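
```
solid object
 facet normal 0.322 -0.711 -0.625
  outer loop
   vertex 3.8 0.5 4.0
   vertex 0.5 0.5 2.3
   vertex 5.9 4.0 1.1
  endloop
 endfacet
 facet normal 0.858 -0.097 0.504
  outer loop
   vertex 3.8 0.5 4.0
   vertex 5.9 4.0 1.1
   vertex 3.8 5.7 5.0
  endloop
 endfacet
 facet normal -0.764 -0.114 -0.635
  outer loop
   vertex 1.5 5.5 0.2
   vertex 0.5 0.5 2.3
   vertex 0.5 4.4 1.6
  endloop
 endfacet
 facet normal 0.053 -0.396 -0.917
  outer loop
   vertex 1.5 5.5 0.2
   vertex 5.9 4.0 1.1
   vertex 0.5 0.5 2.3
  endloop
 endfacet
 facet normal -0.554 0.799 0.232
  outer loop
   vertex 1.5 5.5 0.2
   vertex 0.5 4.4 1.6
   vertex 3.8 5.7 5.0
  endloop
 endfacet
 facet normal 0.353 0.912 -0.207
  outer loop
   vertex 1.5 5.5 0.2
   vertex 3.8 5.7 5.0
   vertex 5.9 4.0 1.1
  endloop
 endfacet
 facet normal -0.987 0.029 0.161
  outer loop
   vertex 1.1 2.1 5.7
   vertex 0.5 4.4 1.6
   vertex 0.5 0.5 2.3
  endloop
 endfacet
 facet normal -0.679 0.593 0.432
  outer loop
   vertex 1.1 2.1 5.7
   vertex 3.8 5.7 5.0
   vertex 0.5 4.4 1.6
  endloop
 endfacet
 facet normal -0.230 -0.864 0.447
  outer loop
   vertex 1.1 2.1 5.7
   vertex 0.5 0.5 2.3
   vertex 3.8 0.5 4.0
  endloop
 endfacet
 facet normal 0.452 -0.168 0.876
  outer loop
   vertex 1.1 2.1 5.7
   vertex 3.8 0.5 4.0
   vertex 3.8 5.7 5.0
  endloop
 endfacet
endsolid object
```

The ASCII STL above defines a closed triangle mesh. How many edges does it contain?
15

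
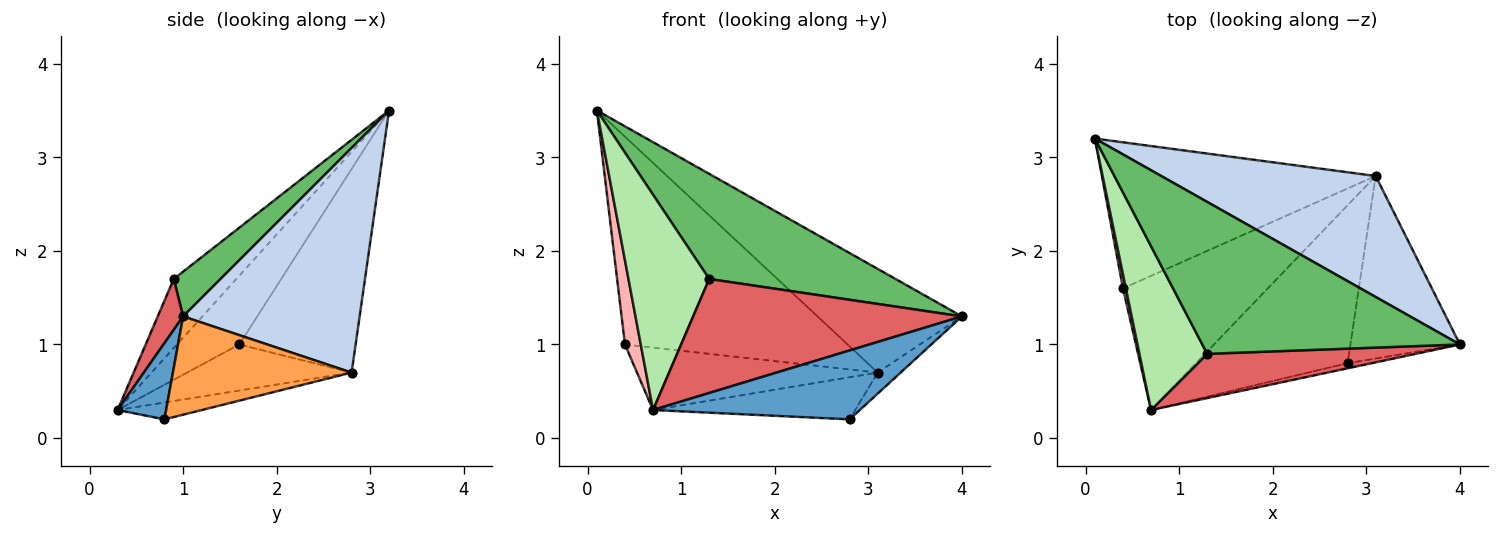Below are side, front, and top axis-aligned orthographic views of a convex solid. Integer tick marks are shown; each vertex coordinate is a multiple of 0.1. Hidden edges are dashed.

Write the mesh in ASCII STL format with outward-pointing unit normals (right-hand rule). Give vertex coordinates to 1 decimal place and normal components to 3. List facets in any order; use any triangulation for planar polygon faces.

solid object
 facet normal 0.228 -0.971 -0.072
  outer loop
   vertex 2.8 0.8 0.2
   vertex 4.0 1.0 1.3
   vertex 0.7 0.3 0.3
  endloop
 endfacet
 facet normal 0.623 0.509 0.594
  outer loop
   vertex 3.1 2.8 0.7
   vertex 0.1 3.2 3.5
   vertex 4.0 1.0 1.3
  endloop
 endfacet
 facet normal 0.665 0.086 -0.742
  outer loop
   vertex 3.1 2.8 0.7
   vertex 4.0 1.0 1.3
   vertex 2.8 0.8 0.2
  endloop
 endfacet
 facet normal -0.107 0.256 -0.961
  outer loop
   vertex 3.1 2.8 0.7
   vertex 2.8 0.8 0.2
   vertex 0.7 0.3 0.3
  endloop
 endfacet
 facet normal 0.141 -0.563 0.814
  outer loop
   vertex 1.3 0.9 1.7
   vertex 4.0 1.0 1.3
   vertex 0.1 3.2 3.5
  endloop
 endfacet
 facet normal -0.525 -0.677 0.515
  outer loop
   vertex 1.3 0.9 1.7
   vertex 0.1 3.2 3.5
   vertex 0.7 0.3 0.3
  endloop
 endfacet
 facet normal 0.088 -0.929 0.360
  outer loop
   vertex 1.3 0.9 1.7
   vertex 0.7 0.3 0.3
   vertex 4.0 1.0 1.3
  endloop
 endfacet
 facet normal -0.969 -0.246 0.041
  outer loop
   vertex 0.4 1.6 1.0
   vertex 0.7 0.3 0.3
   vertex 0.1 3.2 3.5
  endloop
 endfacet
 facet normal -0.393 0.752 -0.529
  outer loop
   vertex 0.4 1.6 1.0
   vertex 0.1 3.2 3.5
   vertex 3.1 2.8 0.7
  endloop
 endfacet
 facet normal -0.277 0.405 -0.871
  outer loop
   vertex 0.4 1.6 1.0
   vertex 3.1 2.8 0.7
   vertex 0.7 0.3 0.3
  endloop
 endfacet
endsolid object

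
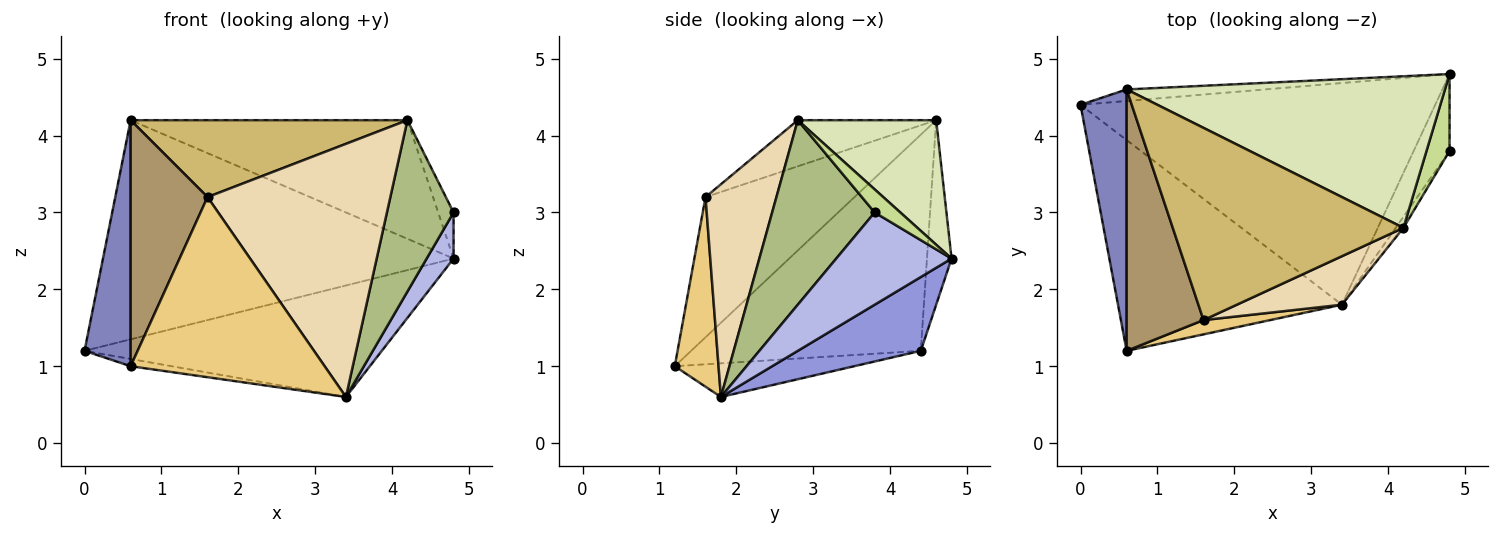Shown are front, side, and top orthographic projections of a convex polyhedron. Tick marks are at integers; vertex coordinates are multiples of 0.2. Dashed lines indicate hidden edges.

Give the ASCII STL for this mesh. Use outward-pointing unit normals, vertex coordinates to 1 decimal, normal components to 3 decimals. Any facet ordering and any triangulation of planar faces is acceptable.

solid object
 facet normal -0.148 0.034 -0.988
  outer loop
   vertex 3.4 1.8 0.6
   vertex 0.6 1.2 1.0
   vertex 0.0 4.4 1.2
  endloop
 endfacet
 facet normal -0.960 -0.193 0.205
  outer loop
   vertex 0.6 4.6 4.2
   vertex 0.0 4.4 1.2
   vertex 0.6 1.2 1.0
  endloop
 endfacet
 facet normal 0.183 0.442 -0.878
  outer loop
   vertex 4.8 4.8 2.4
   vertex 3.4 1.8 0.6
   vertex 0.0 4.4 1.2
  endloop
 endfacet
 facet normal 0.911 -0.213 -0.354
  outer loop
   vertex 4.8 4.8 2.4
   vertex 4.8 3.8 3.0
   vertex 3.4 1.8 0.6
  endloop
 endfacet
 facet normal -0.070 0.996 -0.052
  outer loop
   vertex 4.8 4.8 2.4
   vertex 0.0 4.4 1.2
   vertex 0.6 4.6 4.2
  endloop
 endfacet
 facet normal 0.838 -0.545 -0.035
  outer loop
   vertex 4.2 2.8 4.2
   vertex 3.4 1.8 0.6
   vertex 4.8 3.8 3.0
  endloop
 endfacet
 facet normal 0.651 0.391 0.651
  outer loop
   vertex 4.2 2.8 4.2
   vertex 4.8 3.8 3.0
   vertex 4.8 4.8 2.4
  endloop
 endfacet
 facet normal 0.294 0.589 0.753
  outer loop
   vertex 4.2 2.8 4.2
   vertex 4.8 4.8 2.4
   vertex 0.6 4.6 4.2
  endloop
 endfacet
 facet normal -0.799 -0.412 0.438
  outer loop
   vertex 1.6 1.6 3.2
   vertex 0.6 4.6 4.2
   vertex 0.6 1.2 1.0
  endloop
 endfacet
 facet normal -0.183 -0.365 0.913
  outer loop
   vertex 1.6 1.6 3.2
   vertex 4.2 2.8 4.2
   vertex 0.6 4.6 4.2
  endloop
 endfacet
 facet normal 0.219 -0.973 0.077
  outer loop
   vertex 1.6 1.6 3.2
   vertex 0.6 1.2 1.0
   vertex 3.4 1.8 0.6
  endloop
 endfacet
 facet normal 0.356 -0.918 0.176
  outer loop
   vertex 1.6 1.6 3.2
   vertex 3.4 1.8 0.6
   vertex 4.2 2.8 4.2
  endloop
 endfacet
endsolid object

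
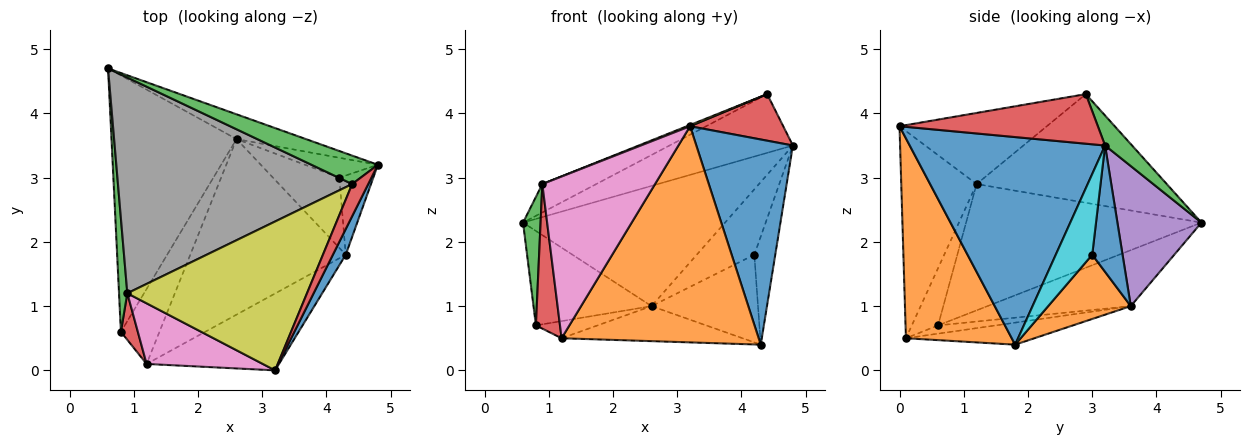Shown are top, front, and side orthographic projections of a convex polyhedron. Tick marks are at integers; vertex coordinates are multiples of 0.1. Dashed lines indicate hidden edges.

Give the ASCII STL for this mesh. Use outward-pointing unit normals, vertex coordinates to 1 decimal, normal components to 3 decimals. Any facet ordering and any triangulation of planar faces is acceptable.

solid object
 facet normal 0.895 -0.442 0.055
  outer loop
   vertex 4.3 1.8 0.4
   vertex 4.8 3.2 3.5
   vertex 3.2 0.0 3.8
  endloop
 endfacet
 facet normal 0.451 -0.841 -0.299
  outer loop
   vertex 1.2 0.1 0.5
   vertex 4.3 1.8 0.4
   vertex 3.2 0.0 3.8
  endloop
 endfacet
 facet normal 0.193 0.883 0.428
  outer loop
   vertex 4.4 2.9 4.3
   vertex 4.8 3.2 3.5
   vertex 0.6 4.7 2.3
  endloop
 endfacet
 facet normal 0.869 -0.408 0.281
  outer loop
   vertex 4.4 2.9 4.3
   vertex 3.2 0.0 3.8
   vertex 4.8 3.2 3.5
  endloop
 endfacet
 facet normal 0.377 0.907 -0.187
  outer loop
   vertex 2.6 3.6 1.0
   vertex 0.6 4.7 2.3
   vertex 4.8 3.2 3.5
  endloop
 endfacet
 facet normal -0.138 0.194 -0.971
  outer loop
   vertex 2.6 3.6 1.0
   vertex 4.3 1.8 0.4
   vertex 1.2 0.1 0.5
  endloop
 endfacet
 facet normal -0.531 -0.794 0.297
  outer loop
   vertex 0.9 1.2 2.9
   vertex 1.2 0.1 0.5
   vertex 3.2 0.0 3.8
  endloop
 endfacet
 facet normal -0.418 0.119 0.901
  outer loop
   vertex 0.9 1.2 2.9
   vertex 4.4 2.9 4.3
   vertex 0.6 4.7 2.3
  endloop
 endfacet
 facet normal -0.368 -0.008 0.930
  outer loop
   vertex 0.9 1.2 2.9
   vertex 3.2 0.0 3.8
   vertex 4.4 2.9 4.3
  endloop
 endfacet
 facet normal 0.815 0.468 -0.343
  outer loop
   vertex 4.2 3.0 1.8
   vertex 4.8 3.2 3.5
   vertex 4.3 1.8 0.4
  endloop
 endfacet
 facet normal 0.450 0.854 -0.259
  outer loop
   vertex 4.2 3.0 1.8
   vertex 2.6 3.6 1.0
   vertex 4.8 3.2 3.5
  endloop
 endfacet
 facet normal 0.518 0.667 -0.535
  outer loop
   vertex 4.2 3.0 1.8
   vertex 4.3 1.8 0.4
   vertex 2.6 3.6 1.0
  endloop
 endfacet
 facet normal -0.995 -0.074 0.065
  outer loop
   vertex 0.8 0.6 0.7
   vertex 0.9 1.2 2.9
   vertex 0.6 4.7 2.3
  endloop
 endfacet
 facet normal -0.720 -0.661 0.213
  outer loop
   vertex 0.8 0.6 0.7
   vertex 1.2 0.1 0.5
   vertex 0.9 1.2 2.9
  endloop
 endfacet
 facet normal -0.387 0.319 -0.865
  outer loop
   vertex 0.8 0.6 0.7
   vertex 0.6 4.7 2.3
   vertex 2.6 3.6 1.0
  endloop
 endfacet
 facet normal -0.204 0.218 -0.954
  outer loop
   vertex 0.8 0.6 0.7
   vertex 2.6 3.6 1.0
   vertex 1.2 0.1 0.5
  endloop
 endfacet
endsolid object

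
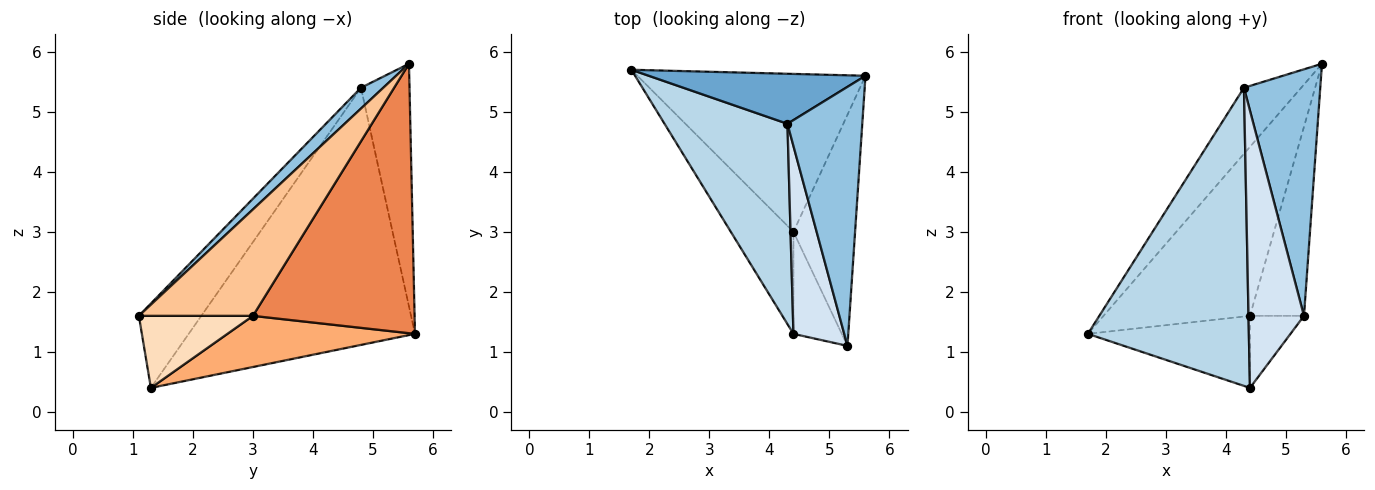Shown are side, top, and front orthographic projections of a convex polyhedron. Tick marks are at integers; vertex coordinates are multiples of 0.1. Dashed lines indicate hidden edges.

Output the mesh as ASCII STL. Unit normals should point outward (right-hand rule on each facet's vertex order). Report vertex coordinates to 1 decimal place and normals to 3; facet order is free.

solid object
 facet normal -0.560 0.660 0.500
  outer loop
   vertex 4.3 4.8 5.4
   vertex 5.6 5.6 5.8
   vertex 1.7 5.7 1.3
  endloop
 endfacet
 facet normal 0.197 -0.676 0.710
  outer loop
   vertex 4.3 4.8 5.4
   vertex 5.3 1.1 1.6
   vertex 5.6 5.6 5.8
  endloop
 endfacet
 facet normal -0.759 -0.540 0.363
  outer loop
   vertex 4.3 4.8 5.4
   vertex 1.7 5.7 1.3
   vertex 4.4 1.3 0.4
  endloop
 endfacet
 facet normal -0.682 -0.606 0.410
  outer loop
   vertex 4.3 4.8 5.4
   vertex 4.4 1.3 0.4
   vertex 5.3 1.1 1.6
  endloop
 endfacet
 facet normal 0.628 0.569 -0.531
  outer loop
   vertex 4.4 3.0 1.6
   vertex 1.7 5.7 1.3
   vertex 5.6 5.6 5.8
  endloop
 endfacet
 facet normal 0.555 0.480 -0.680
  outer loop
   vertex 4.4 3.0 1.6
   vertex 4.4 1.3 0.4
   vertex 1.7 5.7 1.3
  endloop
 endfacet
 facet normal 0.801 0.379 -0.464
  outer loop
   vertex 4.4 3.0 1.6
   vertex 5.6 5.6 5.8
   vertex 5.3 1.1 1.6
  endloop
 endfacet
 facet normal 0.773 0.366 -0.519
  outer loop
   vertex 4.4 3.0 1.6
   vertex 5.3 1.1 1.6
   vertex 4.4 1.3 0.4
  endloop
 endfacet
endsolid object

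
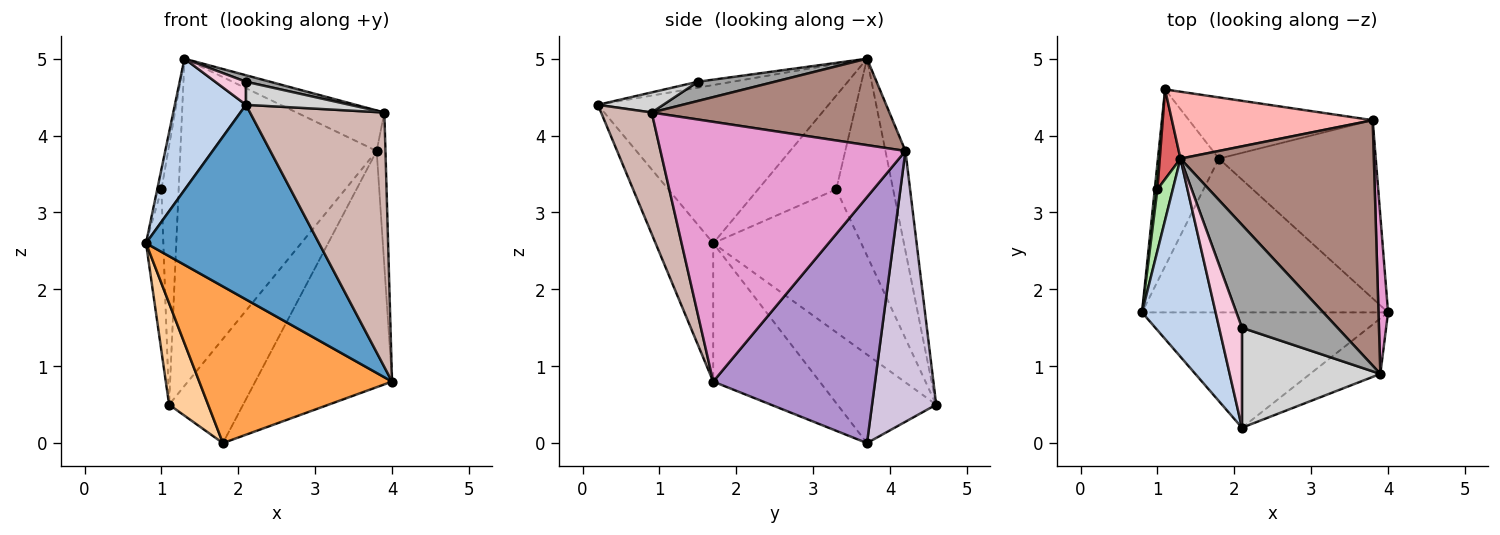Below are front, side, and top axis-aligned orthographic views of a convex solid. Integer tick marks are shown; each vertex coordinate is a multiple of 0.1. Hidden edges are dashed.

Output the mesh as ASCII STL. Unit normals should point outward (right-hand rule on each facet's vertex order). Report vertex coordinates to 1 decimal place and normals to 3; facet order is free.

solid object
 facet normal -0.276 -0.827 -0.490
  outer loop
   vertex 2.1 0.2 4.4
   vertex 0.8 1.7 2.6
   vertex 4.0 1.7 0.8
  endloop
 endfacet
 facet normal -0.873 -0.269 0.406
  outer loop
   vertex 2.1 0.2 4.4
   vertex 1.3 3.7 5.0
   vertex 0.8 1.7 2.6
  endloop
 endfacet
 facet normal -0.367 -0.664 -0.652
  outer loop
   vertex 1.8 3.7 0.0
   vertex 4.0 1.7 0.8
   vertex 0.8 1.7 2.6
  endloop
 endfacet
 facet normal -0.783 -0.310 -0.539
  outer loop
   vertex 1.8 3.7 0.0
   vertex 0.8 1.7 2.6
   vertex 1.1 4.6 0.5
  endloop
 endfacet
 facet normal -0.993 0.116 0.018
  outer loop
   vertex 1.0 3.3 3.3
   vertex 1.1 4.6 0.5
   vertex 0.8 1.7 2.6
  endloop
 endfacet
 facet normal -0.985 0.053 0.162
  outer loop
   vertex 1.0 3.3 3.3
   vertex 0.8 1.7 2.6
   vertex 1.3 3.7 5.0
  endloop
 endfacet
 facet normal -0.952 0.289 0.100
  outer loop
   vertex 1.0 3.3 3.3
   vertex 1.3 3.7 5.0
   vertex 1.1 4.6 0.5
  endloop
 endfacet
 facet normal -0.099 0.975 0.199
  outer loop
   vertex 3.8 4.2 3.8
   vertex 1.1 4.6 0.5
   vertex 1.3 3.7 5.0
  endloop
 endfacet
 facet normal 0.687 0.580 -0.438
  outer loop
   vertex 3.8 4.2 3.8
   vertex 4.0 1.7 0.8
   vertex 1.8 3.7 0.0
  endloop
 endfacet
 facet normal 0.598 0.691 -0.406
  outer loop
   vertex 3.8 4.2 3.8
   vertex 1.8 3.7 0.0
   vertex 1.1 4.6 0.5
  endloop
 endfacet
 facet normal 0.404 0.149 0.903
  outer loop
   vertex 3.9 0.9 4.3
   vertex 3.8 4.2 3.8
   vertex 1.3 3.7 5.0
  endloop
 endfacet
 facet normal 0.345 -0.917 -0.200
  outer loop
   vertex 3.9 0.9 4.3
   vertex 2.1 0.2 4.4
   vertex 4.0 1.7 0.8
  endloop
 endfacet
 facet normal 0.999 0.036 0.037
  outer loop
   vertex 3.9 0.9 4.3
   vertex 4.0 1.7 0.8
   vertex 3.8 4.2 3.8
  endloop
 endfacet
 facet normal -0.245 -0.218 0.945
  outer loop
   vertex 2.1 1.5 4.7
   vertex 1.3 3.7 5.0
   vertex 2.1 0.2 4.4
  endloop
 endfacet
 facet normal 0.197 -0.062 0.978
  outer loop
   vertex 2.1 1.5 4.7
   vertex 3.9 0.9 4.3
   vertex 1.3 3.7 5.0
  endloop
 endfacet
 facet normal 0.140 -0.223 0.965
  outer loop
   vertex 2.1 1.5 4.7
   vertex 2.1 0.2 4.4
   vertex 3.9 0.9 4.3
  endloop
 endfacet
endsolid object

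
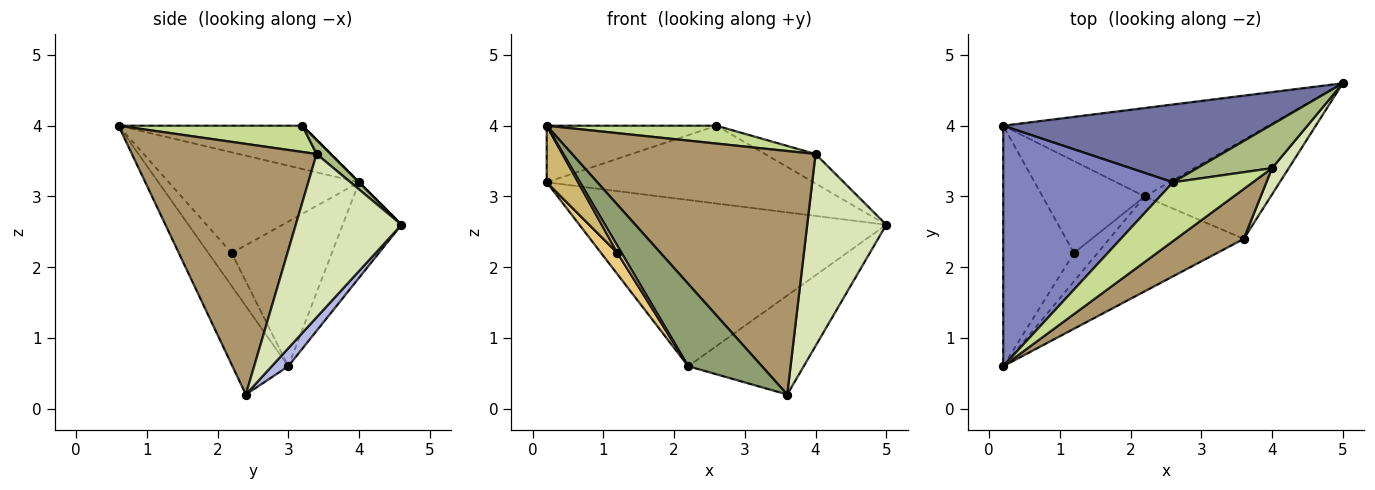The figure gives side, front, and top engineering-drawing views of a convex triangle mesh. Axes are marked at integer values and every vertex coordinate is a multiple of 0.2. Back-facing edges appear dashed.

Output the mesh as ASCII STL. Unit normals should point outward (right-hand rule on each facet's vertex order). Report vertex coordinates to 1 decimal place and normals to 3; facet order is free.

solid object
 facet normal 0.000 0.707 0.707
  outer loop
   vertex 2.6 3.2 4.0
   vertex 5.0 4.6 2.6
   vertex 0.2 4.0 3.2
  endloop
 endfacet
 facet normal -0.241 0.222 0.945
  outer loop
   vertex 2.6 3.2 4.0
   vertex 0.2 4.0 3.2
   vertex 0.2 0.6 4.0
  endloop
 endfacet
 facet normal -0.167 0.871 -0.463
  outer loop
   vertex 2.2 3.0 0.6
   vertex 0.2 4.0 3.2
   vertex 5.0 4.6 2.6
  endloop
 endfacet
 facet normal 0.101 0.704 -0.704
  outer loop
   vertex 2.2 3.0 0.6
   vertex 5.0 4.6 2.6
   vertex 3.6 2.4 0.2
  endloop
 endfacet
 facet normal -0.445 -0.587 -0.676
  outer loop
   vertex 2.2 3.0 0.6
   vertex 3.6 2.4 0.2
   vertex 0.2 0.6 4.0
  endloop
 endfacet
 facet normal 0.155 0.553 0.819
  outer loop
   vertex 4.0 3.4 3.6
   vertex 5.0 4.6 2.6
   vertex 2.6 3.2 4.0
  endloop
 endfacet
 facet normal 0.300 -0.277 0.913
  outer loop
   vertex 4.0 3.4 3.6
   vertex 2.6 3.2 4.0
   vertex 0.2 0.6 4.0
  endloop
 endfacet
 facet normal 0.798 -0.597 0.082
  outer loop
   vertex 4.0 3.4 3.6
   vertex 3.6 2.4 0.2
   vertex 5.0 4.6 2.6
  endloop
 endfacet
 facet normal 0.596 -0.786 0.161
  outer loop
   vertex 4.0 3.4 3.6
   vertex 0.2 0.6 4.0
   vertex 3.6 2.4 0.2
  endloop
 endfacet
 facet normal -0.811 -0.134 -0.570
  outer loop
   vertex 1.2 2.2 2.2
   vertex 0.2 0.6 4.0
   vertex 0.2 4.0 3.2
  endloop
 endfacet
 facet normal -0.810 -0.132 -0.572
  outer loop
   vertex 1.2 2.2 2.2
   vertex 0.2 4.0 3.2
   vertex 2.2 3.0 0.6
  endloop
 endfacet
 facet normal -0.805 -0.144 -0.575
  outer loop
   vertex 1.2 2.2 2.2
   vertex 2.2 3.0 0.6
   vertex 0.2 0.6 4.0
  endloop
 endfacet
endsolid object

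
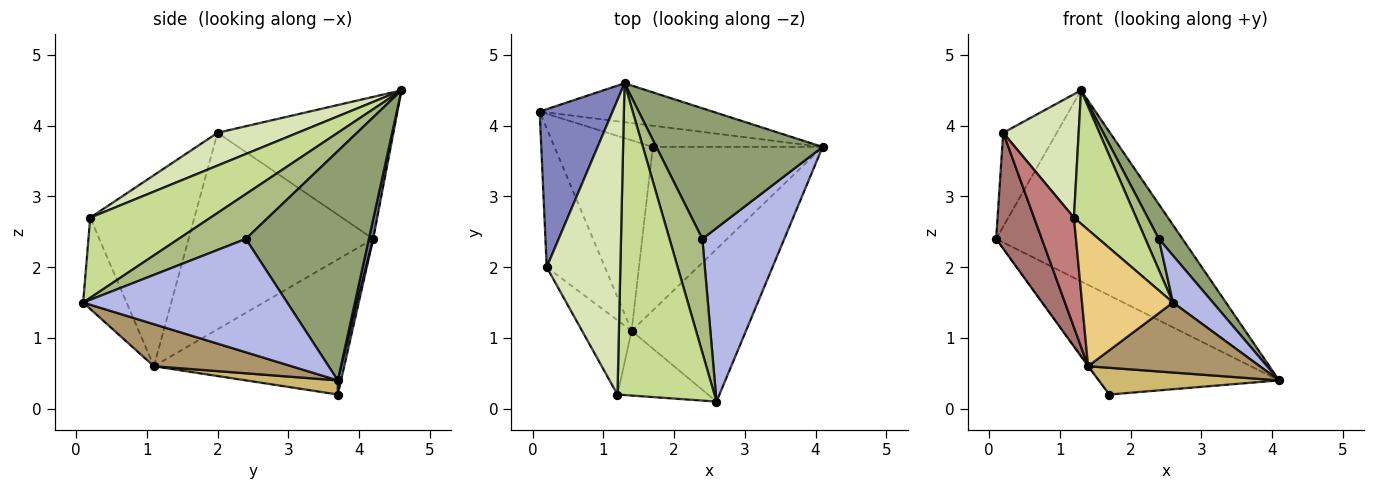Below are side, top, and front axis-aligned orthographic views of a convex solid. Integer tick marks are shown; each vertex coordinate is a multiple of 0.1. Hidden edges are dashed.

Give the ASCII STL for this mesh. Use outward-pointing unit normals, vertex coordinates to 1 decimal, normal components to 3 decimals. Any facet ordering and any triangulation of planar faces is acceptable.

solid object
 facet normal 0.023 0.980 -0.200
  outer loop
   vertex 1.3 4.6 4.5
   vertex 4.1 3.7 0.4
   vertex 0.1 4.2 2.4
  endloop
 endfacet
 facet normal -0.859 0.262 0.441
  outer loop
   vertex 0.2 2.0 3.9
   vertex 1.3 4.6 4.5
   vertex 0.1 4.2 2.4
  endloop
 endfacet
 facet normal 0.017 0.978 -0.209
  outer loop
   vertex 1.7 3.7 0.2
   vertex 0.1 4.2 2.4
   vertex 4.1 3.7 0.4
  endloop
 endfacet
 facet normal 0.800 -0.157 0.579
  outer loop
   vertex 2.4 2.4 2.4
   vertex 2.6 0.1 1.5
   vertex 4.1 3.7 0.4
  endloop
 endfacet
 facet normal 0.800 -0.154 0.580
  outer loop
   vertex 2.4 2.4 2.4
   vertex 4.1 3.7 0.4
   vertex 1.3 4.6 4.5
  endloop
 endfacet
 facet normal 0.796 -0.159 0.584
  outer loop
   vertex 2.4 2.4 2.4
   vertex 1.3 4.6 4.5
   vertex 2.6 0.1 1.5
  endloop
 endfacet
 facet normal 0.605 -0.313 0.732
  outer loop
   vertex 1.2 0.2 2.7
   vertex 2.6 0.1 1.5
   vertex 1.3 4.6 4.5
  endloop
 endfacet
 facet normal 0.380 -0.358 0.853
  outer loop
   vertex 1.2 0.2 2.7
   vertex 1.3 4.6 4.5
   vertex 0.2 2.0 3.9
  endloop
 endfacet
 facet normal 0.317 -0.395 -0.862
  outer loop
   vertex 1.4 1.1 0.6
   vertex 4.1 3.7 0.4
   vertex 2.6 0.1 1.5
  endloop
 endfacet
 facet normal 0.082 -0.161 -0.984
  outer loop
   vertex 1.4 1.1 0.6
   vertex 1.7 3.7 0.2
   vertex 4.1 3.7 0.4
  endloop
 endfacet
 facet normal -0.396 -0.830 -0.393
  outer loop
   vertex 1.4 1.1 0.6
   vertex 2.6 0.1 1.5
   vertex 1.2 0.2 2.7
  endloop
 endfacet
 facet normal -0.808 0.003 -0.589
  outer loop
   vertex 1.4 1.1 0.6
   vertex 0.1 4.2 2.4
   vertex 1.7 3.7 0.2
  endloop
 endfacet
 facet normal -0.933 -0.231 -0.276
  outer loop
   vertex 1.4 1.1 0.6
   vertex 0.2 2.0 3.9
   vertex 0.1 4.2 2.4
  endloop
 endfacet
 facet normal -0.908 -0.347 -0.235
  outer loop
   vertex 1.4 1.1 0.6
   vertex 1.2 0.2 2.7
   vertex 0.2 2.0 3.9
  endloop
 endfacet
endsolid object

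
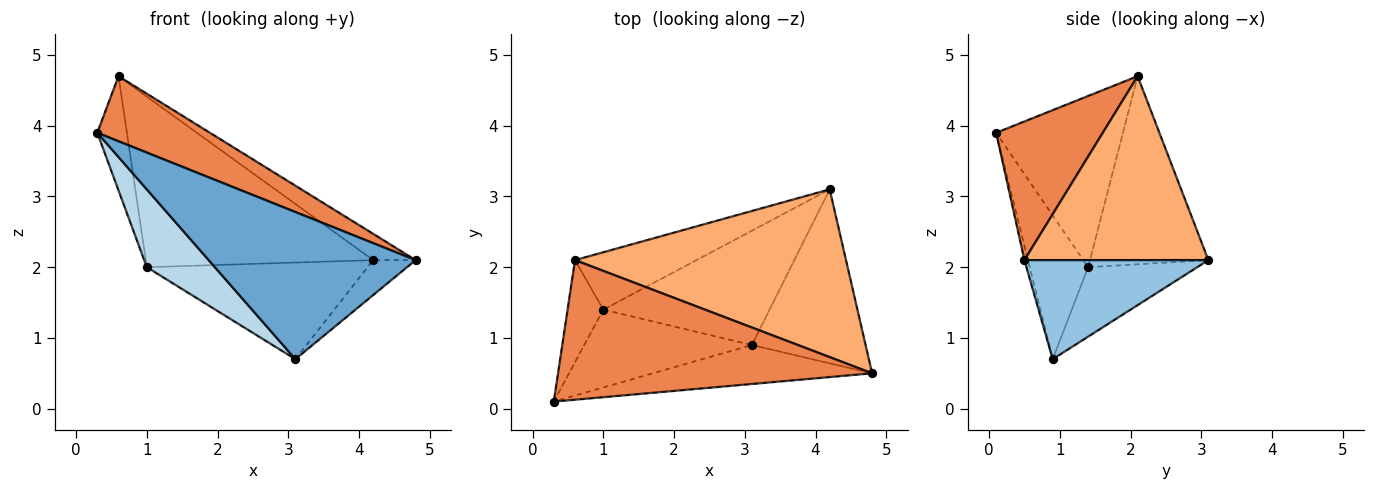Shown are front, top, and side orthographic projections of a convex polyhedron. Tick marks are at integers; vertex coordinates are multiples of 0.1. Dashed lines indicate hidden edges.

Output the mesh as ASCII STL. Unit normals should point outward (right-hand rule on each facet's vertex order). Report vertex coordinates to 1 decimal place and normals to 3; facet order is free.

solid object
 facet normal -0.017 -0.967 -0.256
  outer loop
   vertex 3.1 0.9 0.7
   vertex 4.8 0.5 2.1
   vertex 0.3 0.1 3.9
  endloop
 endfacet
 facet normal 0.649 0.150 -0.746
  outer loop
   vertex 3.1 0.9 0.7
   vertex 4.2 3.1 2.1
   vertex 4.8 0.5 2.1
  endloop
 endfacet
 facet normal -0.518 -0.605 -0.605
  outer loop
   vertex 1.0 1.4 2.0
   vertex 3.1 0.9 0.7
   vertex 0.3 0.1 3.9
  endloop
 endfacet
 facet normal -0.304 0.615 -0.728
  outer loop
   vertex 1.0 1.4 2.0
   vertex 4.2 3.1 2.1
   vertex 3.1 0.9 0.7
  endloop
 endfacet
 facet normal 0.371 -0.392 0.841
  outer loop
   vertex 0.6 2.1 4.7
   vertex 0.3 0.1 3.9
   vertex 4.8 0.5 2.1
  endloop
 endfacet
 facet normal 0.557 0.129 0.821
  outer loop
   vertex 0.6 2.1 4.7
   vertex 4.8 0.5 2.1
   vertex 4.2 3.1 2.1
  endloop
 endfacet
 facet normal -0.954 0.223 -0.199
  outer loop
   vertex 0.6 2.1 4.7
   vertex 1.0 1.4 2.0
   vertex 0.3 0.1 3.9
  endloop
 endfacet
 facet normal -0.443 0.850 -0.286
  outer loop
   vertex 0.6 2.1 4.7
   vertex 4.2 3.1 2.1
   vertex 1.0 1.4 2.0
  endloop
 endfacet
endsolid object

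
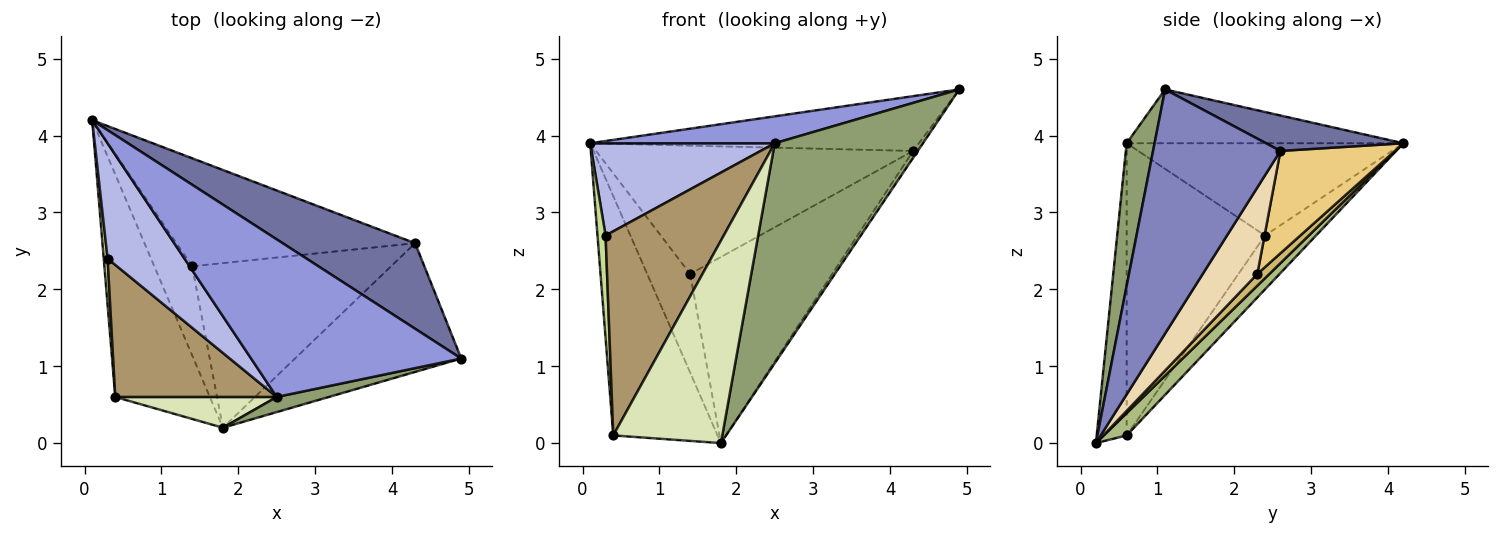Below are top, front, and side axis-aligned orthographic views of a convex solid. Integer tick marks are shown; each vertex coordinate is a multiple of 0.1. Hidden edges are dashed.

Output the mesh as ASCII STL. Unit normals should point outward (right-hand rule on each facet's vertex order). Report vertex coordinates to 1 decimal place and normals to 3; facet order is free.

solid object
 facet normal 0.220 0.526 0.821
  outer loop
   vertex 4.3 2.6 3.8
   vertex 0.1 4.2 3.9
   vertex 4.9 1.1 4.6
  endloop
 endfacet
 facet normal 0.826 0.030 -0.563
  outer loop
   vertex 4.3 2.6 3.8
   vertex 4.9 1.1 4.6
   vertex 1.8 0.2 0.0
  endloop
 endfacet
 facet normal -0.245 -0.163 0.956
  outer loop
   vertex 2.5 0.6 3.9
   vertex 4.9 1.1 4.6
   vertex 0.1 4.2 3.9
  endloop
 endfacet
 facet normal -0.684 -0.456 0.570
  outer loop
   vertex 2.5 0.6 3.9
   vertex 0.1 4.2 3.9
   vertex 0.3 2.4 2.7
  endloop
 endfacet
 facet normal 0.185 -0.980 0.067
  outer loop
   vertex 2.5 0.6 3.9
   vertex 1.8 0.2 0.0
   vertex 4.9 1.1 4.6
  endloop
 endfacet
 facet normal 0.159 0.723 -0.672
  outer loop
   vertex 0.4 0.6 0.1
   vertex 0.1 4.2 3.9
   vertex 1.8 0.2 0.0
  endloop
 endfacet
 facet normal -0.985 -0.156 0.070
  outer loop
   vertex 0.4 0.6 0.1
   vertex 0.3 2.4 2.7
   vertex 0.1 4.2 3.9
  endloop
 endfacet
 facet normal -0.262 -0.954 0.145
  outer loop
   vertex 0.4 0.6 0.1
   vertex 1.8 0.2 0.0
   vertex 2.5 0.6 3.9
  endloop
 endfacet
 facet normal -0.701 -0.599 0.387
  outer loop
   vertex 0.4 0.6 0.1
   vertex 2.5 0.6 3.9
   vertex 0.3 2.4 2.7
  endloop
 endfacet
 facet normal 0.203 0.726 -0.656
  outer loop
   vertex 1.4 2.3 2.2
   vertex 1.8 0.2 0.0
   vertex 0.1 4.2 3.9
  endloop
 endfacet
 facet normal 0.266 0.737 -0.621
  outer loop
   vertex 1.4 2.3 2.2
   vertex 0.1 4.2 3.9
   vertex 4.3 2.6 3.8
  endloop
 endfacet
 facet normal 0.277 0.720 -0.637
  outer loop
   vertex 1.4 2.3 2.2
   vertex 4.3 2.6 3.8
   vertex 1.8 0.2 0.0
  endloop
 endfacet
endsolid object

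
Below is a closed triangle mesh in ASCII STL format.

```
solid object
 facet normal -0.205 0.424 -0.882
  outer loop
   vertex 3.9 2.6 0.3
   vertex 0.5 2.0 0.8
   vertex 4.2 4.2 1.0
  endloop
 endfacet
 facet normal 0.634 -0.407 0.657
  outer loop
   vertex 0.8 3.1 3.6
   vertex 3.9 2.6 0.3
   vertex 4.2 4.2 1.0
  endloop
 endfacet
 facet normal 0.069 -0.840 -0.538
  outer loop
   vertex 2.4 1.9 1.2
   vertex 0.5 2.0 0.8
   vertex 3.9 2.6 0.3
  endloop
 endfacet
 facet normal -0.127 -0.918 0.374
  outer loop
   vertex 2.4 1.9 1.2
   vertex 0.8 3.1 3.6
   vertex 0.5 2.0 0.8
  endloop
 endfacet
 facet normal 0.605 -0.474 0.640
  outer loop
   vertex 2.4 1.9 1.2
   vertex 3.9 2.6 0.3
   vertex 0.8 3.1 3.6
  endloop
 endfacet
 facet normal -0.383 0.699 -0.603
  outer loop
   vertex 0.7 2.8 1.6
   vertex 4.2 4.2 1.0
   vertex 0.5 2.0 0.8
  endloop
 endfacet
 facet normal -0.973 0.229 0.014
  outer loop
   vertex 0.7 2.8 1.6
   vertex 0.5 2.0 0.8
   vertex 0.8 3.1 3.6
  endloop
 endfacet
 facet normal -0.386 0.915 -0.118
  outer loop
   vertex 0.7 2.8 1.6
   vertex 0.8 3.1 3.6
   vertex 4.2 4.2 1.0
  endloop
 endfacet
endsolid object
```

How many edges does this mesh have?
12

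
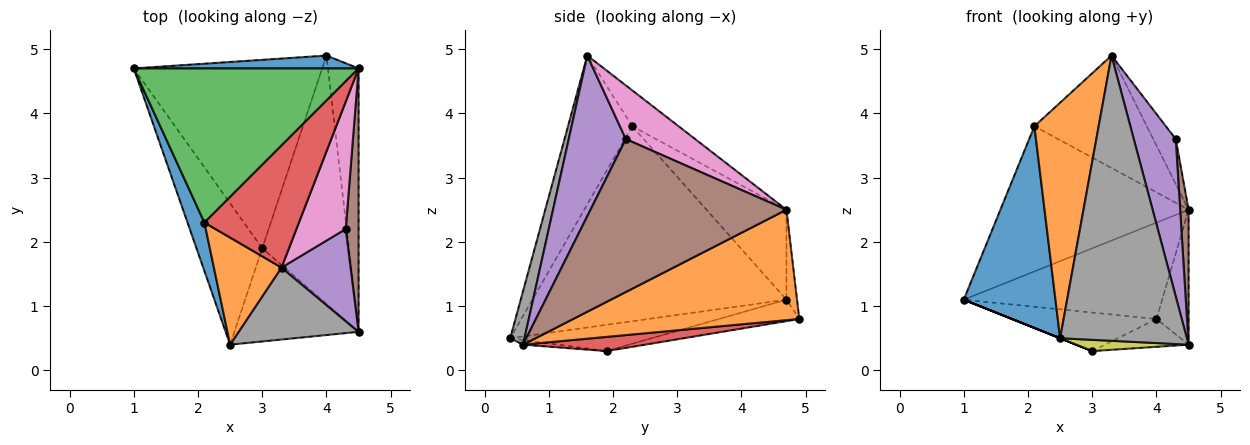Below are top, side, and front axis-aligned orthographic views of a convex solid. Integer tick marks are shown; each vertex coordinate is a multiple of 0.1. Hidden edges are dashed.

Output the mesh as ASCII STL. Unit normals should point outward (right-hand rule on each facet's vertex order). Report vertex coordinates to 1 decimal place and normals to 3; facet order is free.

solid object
 facet normal -0.053 0.990 0.132
  outer loop
   vertex 4.5 4.7 2.5
   vertex 4.0 4.9 0.8
   vertex 1.0 4.7 1.1
  endloop
 endfacet
 facet normal 0.955 0.136 -0.265
  outer loop
   vertex 4.5 4.7 2.5
   vertex 4.5 0.6 0.4
   vertex 4.0 4.9 0.8
  endloop
 endfacet
 facet normal -0.111 0.199 -0.974
  outer loop
   vertex 3.0 1.9 0.3
   vertex 1.0 4.7 1.1
   vertex 4.0 4.9 0.8
  endloop
 endfacet
 facet normal 0.161 0.110 -0.981
  outer loop
   vertex 3.0 1.9 0.3
   vertex 4.0 4.9 0.8
   vertex 4.5 0.6 0.4
  endloop
 endfacet
 facet normal 0.761 -0.560 0.327
  outer loop
   vertex 4.3 2.2 3.6
   vertex 3.3 1.6 4.9
   vertex 4.5 0.6 0.4
  endloop
 endfacet
 facet normal 0.996 -0.043 0.084
  outer loop
   vertex 4.3 2.2 3.6
   vertex 4.5 0.6 0.4
   vertex 4.5 4.7 2.5
  endloop
 endfacet
 facet normal 0.716 0.232 0.658
  outer loop
   vertex 4.3 2.2 3.6
   vertex 4.5 4.7 2.5
   vertex 3.3 1.6 4.9
  endloop
 endfacet
 facet normal 0.109 -0.964 0.243
  outer loop
   vertex 2.5 0.4 0.5
   vertex 4.5 0.6 0.4
   vertex 3.3 1.6 4.9
  endloop
 endfacet
 facet normal -0.038 -0.120 -0.992
  outer loop
   vertex 2.5 0.4 0.5
   vertex 3.0 1.9 0.3
   vertex 4.5 0.6 0.4
  endloop
 endfacet
 facet normal -0.371 0.000 -0.928
  outer loop
   vertex 2.5 0.4 0.5
   vertex 1.0 4.7 1.1
   vertex 3.0 1.9 0.3
  endloop
 endfacet
 facet normal -0.938 -0.338 0.081
  outer loop
   vertex 2.1 2.3 3.8
   vertex 1.0 4.7 1.1
   vertex 2.5 0.4 0.5
  endloop
 endfacet
 facet normal -0.673 -0.673 0.306
  outer loop
   vertex 2.1 2.3 3.8
   vertex 2.5 0.4 0.5
   vertex 3.3 1.6 4.9
  endloop
 endfacet
 facet normal -0.280 0.658 0.699
  outer loop
   vertex 2.1 2.3 3.8
   vertex 4.5 4.7 2.5
   vertex 1.0 4.7 1.1
  endloop
 endfacet
 facet normal -0.269 0.653 0.708
  outer loop
   vertex 2.1 2.3 3.8
   vertex 3.3 1.6 4.9
   vertex 4.5 4.7 2.5
  endloop
 endfacet
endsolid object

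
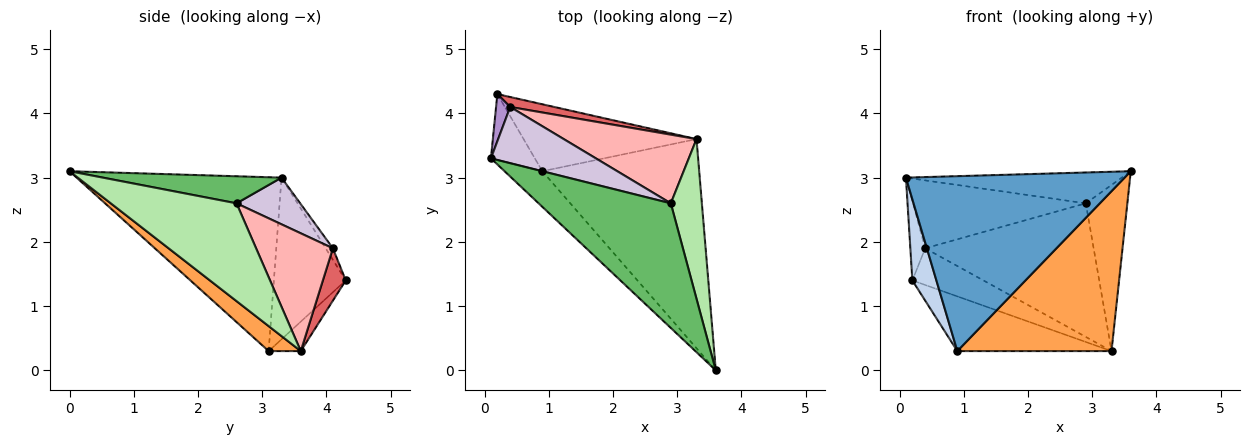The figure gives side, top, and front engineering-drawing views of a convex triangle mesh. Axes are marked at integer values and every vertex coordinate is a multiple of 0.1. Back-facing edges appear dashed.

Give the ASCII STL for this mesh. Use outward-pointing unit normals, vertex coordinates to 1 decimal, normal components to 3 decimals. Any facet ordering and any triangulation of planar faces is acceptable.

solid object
 facet normal -0.676 -0.722 -0.147
  outer loop
   vertex 0.9 3.1 0.3
   vertex 3.6 0.0 3.1
   vertex 0.1 3.3 3.0
  endloop
 endfacet
 facet normal -0.918 -0.307 -0.249
  outer loop
   vertex 0.9 3.1 0.3
   vertex 0.1 3.3 3.0
   vertex 0.2 4.3 1.4
  endloop
 endfacet
 facet normal 0.126 -0.603 -0.788
  outer loop
   vertex 0.9 3.1 0.3
   vertex 3.3 3.6 0.3
   vertex 3.6 0.0 3.1
  endloop
 endfacet
 facet normal -0.131 0.627 -0.768
  outer loop
   vertex 0.9 3.1 0.3
   vertex 0.2 4.3 1.4
   vertex 3.3 3.6 0.3
  endloop
 endfacet
 facet normal 0.195 0.236 0.952
  outer loop
   vertex 2.9 2.6 2.6
   vertex 0.1 3.3 3.0
   vertex 3.6 0.0 3.1
  endloop
 endfacet
 facet normal 0.909 0.300 0.289
  outer loop
   vertex 2.9 2.6 2.6
   vertex 3.6 0.0 3.1
   vertex 3.3 3.6 0.3
  endloop
 endfacet
 facet normal 0.297 0.922 0.250
  outer loop
   vertex 0.4 4.1 1.9
   vertex 3.3 3.6 0.3
   vertex 0.2 4.3 1.4
  endloop
 endfacet
 facet normal 0.376 0.824 0.424
  outer loop
   vertex 0.4 4.1 1.9
   vertex 2.9 2.6 2.6
   vertex 3.3 3.6 0.3
  endloop
 endfacet
 facet normal -0.386 0.793 0.472
  outer loop
   vertex 0.4 4.1 1.9
   vertex 0.2 4.3 1.4
   vertex 0.1 3.3 3.0
  endloop
 endfacet
 facet normal 0.273 0.741 0.613
  outer loop
   vertex 0.4 4.1 1.9
   vertex 0.1 3.3 3.0
   vertex 2.9 2.6 2.6
  endloop
 endfacet
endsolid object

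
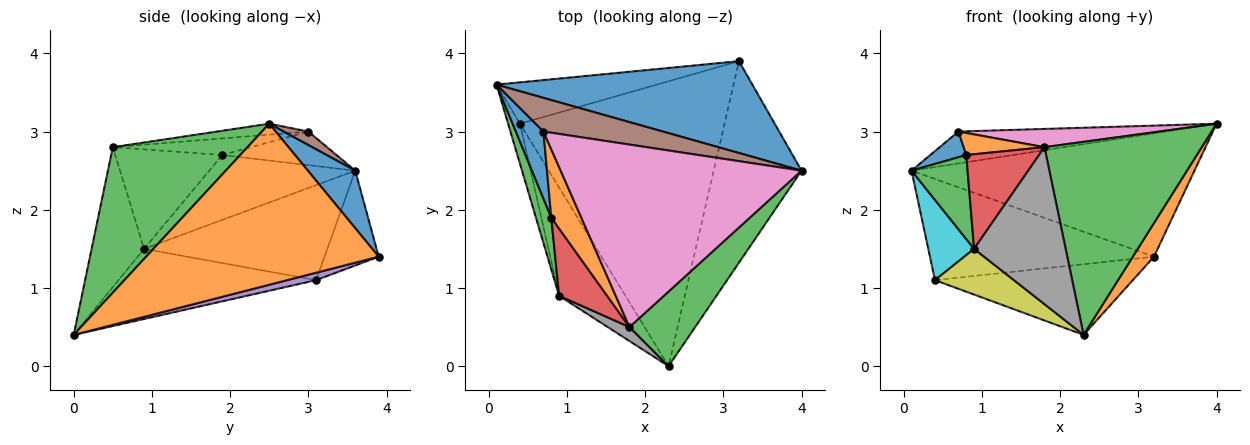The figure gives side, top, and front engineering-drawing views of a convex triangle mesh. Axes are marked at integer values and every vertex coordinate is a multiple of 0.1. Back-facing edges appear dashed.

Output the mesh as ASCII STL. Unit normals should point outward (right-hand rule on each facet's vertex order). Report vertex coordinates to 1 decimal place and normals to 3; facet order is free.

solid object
 facet normal 0.133 0.795 0.592
  outer loop
   vertex 3.2 3.9 1.4
   vertex 0.1 3.6 2.5
   vertex 4.0 2.5 3.1
  endloop
 endfacet
 facet normal 0.875 -0.080 -0.477
  outer loop
   vertex 3.2 3.9 1.4
   vertex 4.0 2.5 3.1
   vertex 2.3 0.0 0.4
  endloop
 endfacet
 facet normal 0.624 -0.729 0.282
  outer loop
   vertex 1.8 0.5 2.8
   vertex 2.3 0.0 0.4
   vertex 4.0 2.5 3.1
  endloop
 endfacet
 facet normal -0.218 0.903 -0.369
  outer loop
   vertex 0.4 3.1 1.1
   vertex 0.1 3.6 2.5
   vertex 3.2 3.9 1.4
  endloop
 endfacet
 facet normal 0.035 0.241 -0.970
  outer loop
   vertex 0.4 3.1 1.1
   vertex 3.2 3.9 1.4
   vertex 2.3 0.0 0.4
  endloop
 endfacet
 facet normal 0.082 0.685 0.724
  outer loop
   vertex 0.7 3.0 3.0
   vertex 4.0 2.5 3.1
   vertex 0.1 3.6 2.5
  endloop
 endfacet
 facet normal -0.045 -0.099 0.994
  outer loop
   vertex 0.7 3.0 3.0
   vertex 1.8 0.5 2.8
   vertex 4.0 2.5 3.1
  endloop
 endfacet
 facet normal -0.496 -0.865 0.077
  outer loop
   vertex 0.9 0.9 1.5
   vertex 2.3 0.0 0.4
   vertex 1.8 0.5 2.8
  endloop
 endfacet
 facet normal -0.698 -0.279 -0.660
  outer loop
   vertex 0.9 0.9 1.5
   vertex 0.4 3.1 1.1
   vertex 2.3 0.0 0.4
  endloop
 endfacet
 facet normal -0.963 -0.241 -0.120
  outer loop
   vertex 0.9 0.9 1.5
   vertex 0.1 3.6 2.5
   vertex 0.4 3.1 1.1
  endloop
 endfacet
 facet normal -0.751 -0.236 0.617
  outer loop
   vertex 0.8 1.9 2.7
   vertex 0.7 3.0 3.0
   vertex 0.1 3.6 2.5
  endloop
 endfacet
 facet normal -0.465 -0.272 0.842
  outer loop
   vertex 0.8 1.9 2.7
   vertex 1.8 0.5 2.8
   vertex 0.7 3.0 3.0
  endloop
 endfacet
 facet normal -0.912 -0.350 0.216
  outer loop
   vertex 0.8 1.9 2.7
   vertex 0.1 3.6 2.5
   vertex 0.9 0.9 1.5
  endloop
 endfacet
 facet normal -0.768 -0.522 0.371
  outer loop
   vertex 0.8 1.9 2.7
   vertex 0.9 0.9 1.5
   vertex 1.8 0.5 2.8
  endloop
 endfacet
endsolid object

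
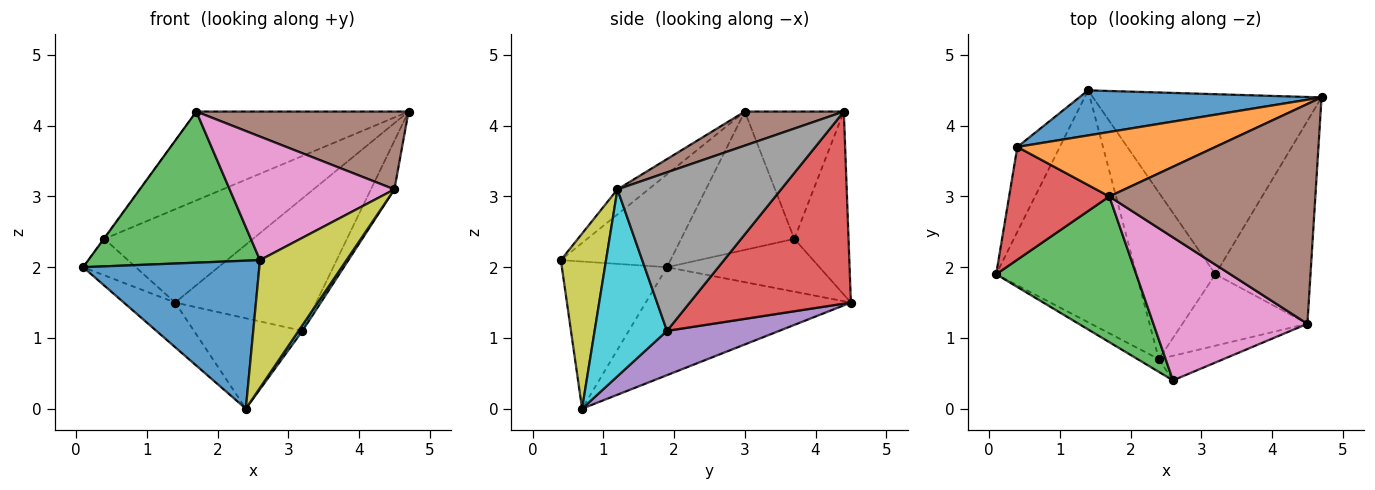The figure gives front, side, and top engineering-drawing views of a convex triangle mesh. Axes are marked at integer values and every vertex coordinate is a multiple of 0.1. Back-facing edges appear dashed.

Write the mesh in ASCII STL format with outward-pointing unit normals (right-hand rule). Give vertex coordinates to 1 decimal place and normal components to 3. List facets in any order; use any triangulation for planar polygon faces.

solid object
 facet normal -0.511 -0.856 -0.074
  outer loop
   vertex 2.4 0.7 0.0
   vertex 2.6 0.4 2.1
   vertex 0.1 1.9 2.0
  endloop
 endfacet
 facet normal -0.603 0.151 -0.784
  outer loop
   vertex 1.4 4.5 1.5
   vertex 2.4 0.7 0.0
   vertex 0.1 1.9 2.0
  endloop
 endfacet
 facet normal -0.418 -0.654 0.631
  outer loop
   vertex 1.7 3.0 4.2
   vertex 0.1 1.9 2.0
   vertex 2.6 0.4 2.1
  endloop
 endfacet
 facet normal 0.561 0.491 -0.667
  outer loop
   vertex 3.2 1.9 1.1
   vertex 1.4 4.5 1.5
   vertex 4.7 4.4 4.2
  endloop
 endfacet
 facet normal 0.442 0.428 -0.788
  outer loop
   vertex 3.2 1.9 1.1
   vertex 2.4 0.7 0.0
   vertex 1.4 4.5 1.5
  endloop
 endfacet
 facet normal 0.154 -0.330 0.931
  outer loop
   vertex 4.5 1.2 3.1
   vertex 4.7 4.4 4.2
   vertex 1.7 3.0 4.2
  endloop
 endfacet
 facet normal -0.122 -0.649 0.751
  outer loop
   vertex 4.5 1.2 3.1
   vertex 1.7 3.0 4.2
   vertex 2.6 0.4 2.1
  endloop
 endfacet
 facet normal 0.851 0.122 -0.510
  outer loop
   vertex 4.5 1.2 3.1
   vertex 3.2 1.9 1.1
   vertex 4.7 4.4 4.2
  endloop
 endfacet
 facet normal 0.456 -0.874 -0.168
  outer loop
   vertex 4.5 1.2 3.1
   vertex 2.6 0.4 2.1
   vertex 2.4 0.7 0.0
  endloop
 endfacet
 facet normal 0.830 -0.045 -0.555
  outer loop
   vertex 4.5 1.2 3.1
   vertex 2.4 0.7 0.0
   vertex 3.2 1.9 1.1
  endloop
 endfacet
 facet normal -0.312 0.855 0.413
  outer loop
   vertex 0.4 3.7 2.4
   vertex 4.7 4.4 4.2
   vertex 1.4 4.5 1.5
  endloop
 endfacet
 facet normal -0.353 0.757 0.550
  outer loop
   vertex 0.4 3.7 2.4
   vertex 1.7 3.0 4.2
   vertex 4.7 4.4 4.2
  endloop
 endfacet
 facet normal -0.753 0.260 -0.605
  outer loop
   vertex 0.4 3.7 2.4
   vertex 1.4 4.5 1.5
   vertex 0.1 1.9 2.0
  endloop
 endfacet
 facet normal -0.810 0.005 0.587
  outer loop
   vertex 0.4 3.7 2.4
   vertex 0.1 1.9 2.0
   vertex 1.7 3.0 4.2
  endloop
 endfacet
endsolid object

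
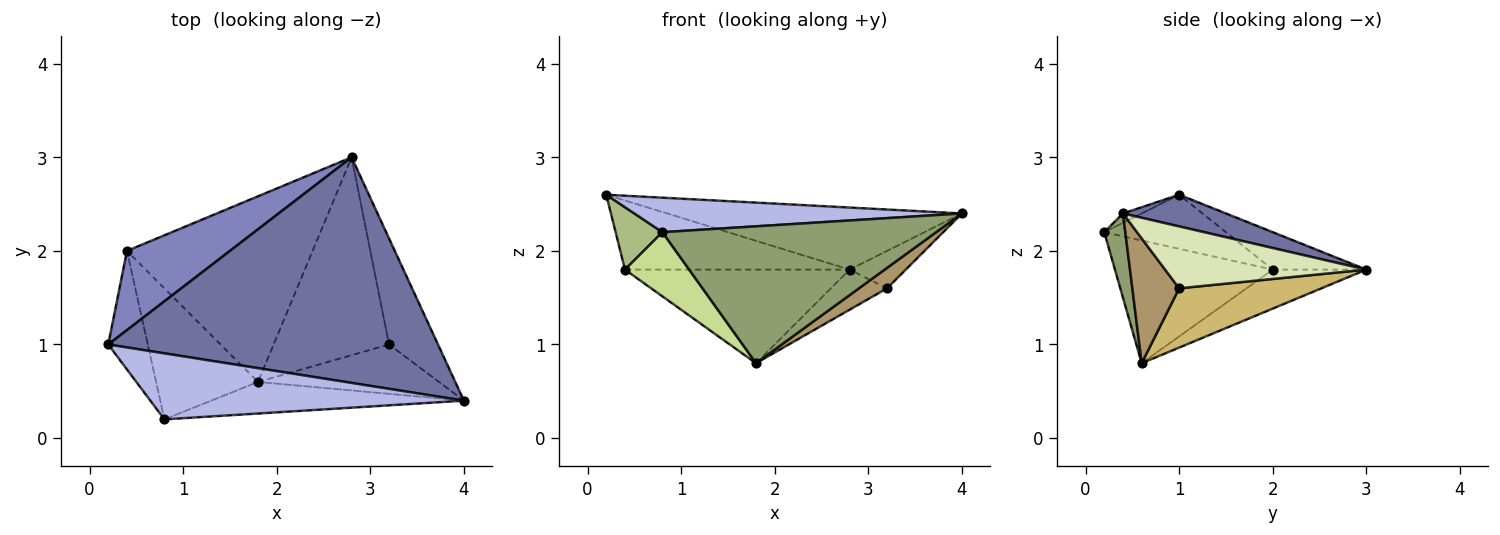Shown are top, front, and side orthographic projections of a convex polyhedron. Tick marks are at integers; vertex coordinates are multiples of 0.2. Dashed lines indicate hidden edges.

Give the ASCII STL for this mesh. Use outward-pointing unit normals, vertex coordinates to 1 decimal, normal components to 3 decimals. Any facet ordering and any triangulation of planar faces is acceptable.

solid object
 facet normal 0.092 0.264 0.960
  outer loop
   vertex 2.8 3.0 1.8
   vertex 0.2 1.0 2.6
   vertex 4.0 0.4 2.4
  endloop
 endfacet
 facet normal -0.264 0.634 0.727
  outer loop
   vertex 0.4 2.0 1.8
   vertex 0.2 1.0 2.6
   vertex 2.8 3.0 1.8
  endloop
 endfacet
 facet normal -0.184 0.442 -0.878
  outer loop
   vertex 0.4 2.0 1.8
   vertex 2.8 3.0 1.8
   vertex 1.8 0.6 0.8
  endloop
 endfacet
 facet normal -0.026 -0.463 0.886
  outer loop
   vertex 0.8 0.2 2.2
   vertex 4.0 0.4 2.4
   vertex 0.2 1.0 2.6
  endloop
 endfacet
 facet normal 0.075 -0.972 -0.224
  outer loop
   vertex 0.8 0.2 2.2
   vertex 1.8 0.6 0.8
   vertex 4.0 0.4 2.4
  endloop
 endfacet
 facet normal -0.771 -0.297 -0.563
  outer loop
   vertex 0.8 0.2 2.2
   vertex 0.2 1.0 2.6
   vertex 0.4 2.0 1.8
  endloop
 endfacet
 facet normal -0.734 -0.299 -0.610
  outer loop
   vertex 0.8 0.2 2.2
   vertex 0.4 2.0 1.8
   vertex 1.8 0.6 0.8
  endloop
 endfacet
 facet normal 0.766 0.214 -0.606
  outer loop
   vertex 3.2 1.0 1.6
   vertex 2.8 3.0 1.8
   vertex 4.0 0.4 2.4
  endloop
 endfacet
 facet normal 0.537 -0.322 -0.779
  outer loop
   vertex 3.2 1.0 1.6
   vertex 4.0 0.4 2.4
   vertex 1.8 0.6 0.8
  endloop
 endfacet
 facet normal 0.450 0.177 -0.875
  outer loop
   vertex 3.2 1.0 1.6
   vertex 1.8 0.6 0.8
   vertex 2.8 3.0 1.8
  endloop
 endfacet
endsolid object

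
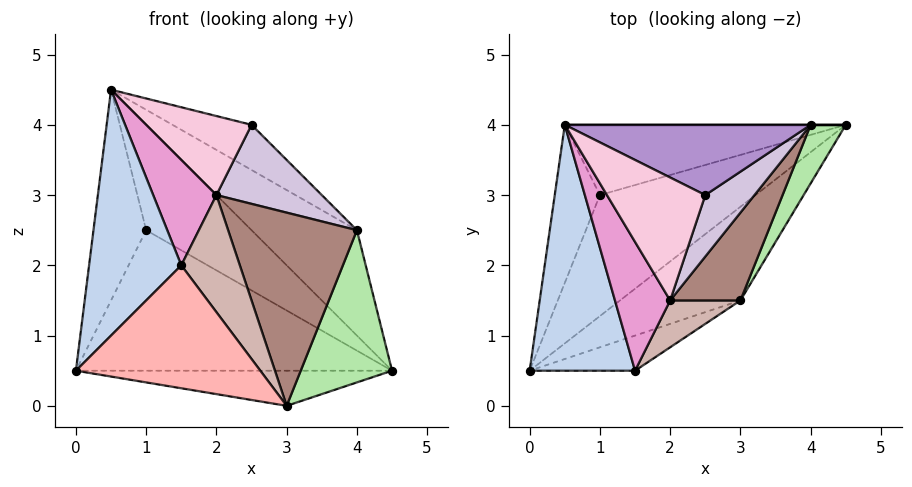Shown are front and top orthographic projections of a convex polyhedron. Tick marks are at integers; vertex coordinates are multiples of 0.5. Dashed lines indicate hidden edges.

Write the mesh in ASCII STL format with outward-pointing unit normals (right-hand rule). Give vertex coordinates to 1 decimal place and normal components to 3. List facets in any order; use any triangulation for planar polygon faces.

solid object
 facet normal 0.000 1.000 0.000
  outer loop
   vertex 4.0 4.0 2.5
   vertex 4.5 4.0 0.5
   vertex 0.5 4.0 4.5
  endloop
 endfacet
 facet normal -0.577 -0.577 0.577
  outer loop
   vertex 1.5 0.5 2.0
   vertex 0.5 4.0 4.5
   vertex 0.0 0.5 0.5
  endloop
 endfacet
 facet normal -0.508 0.653 -0.562
  outer loop
   vertex 1.0 3.0 2.5
   vertex 4.5 4.0 0.5
   vertex 0.0 0.5 0.5
  endloop
 endfacet
 facet normal -0.625 0.625 -0.469
  outer loop
   vertex 1.0 3.0 2.5
   vertex 0.0 0.5 0.5
   vertex 0.5 4.0 4.5
  endloop
 endfacet
 facet normal -0.485 0.728 -0.485
  outer loop
   vertex 1.0 3.0 2.5
   vertex 0.5 4.0 4.5
   vertex 4.5 4.0 0.5
  endloop
 endfacet
 facet normal 0.821 -0.533 0.205
  outer loop
   vertex 3.0 1.5 0.0
   vertex 4.5 4.0 0.5
   vertex 4.0 4.0 2.5
  endloop
 endfacet
 facet normal -0.263 0.339 -0.903
  outer loop
   vertex 3.0 1.5 0.0
   vertex 0.0 0.5 0.5
   vertex 4.5 4.0 0.5
  endloop
 endfacet
 facet normal 0.265 -0.927 -0.265
  outer loop
   vertex 3.0 1.5 0.0
   vertex 1.5 0.5 2.0
   vertex 0.0 0.5 0.5
  endloop
 endfacet
 facet normal 0.433 0.487 0.758
  outer loop
   vertex 2.5 3.0 4.0
   vertex 4.0 4.0 2.5
   vertex 0.5 4.0 4.5
  endloop
 endfacet
 facet normal 0.752 -0.520 0.405
  outer loop
   vertex 2.0 1.5 3.0
   vertex 4.0 4.0 2.5
   vertex 2.5 3.0 4.0
  endloop
 endfacet
 facet normal 0.779 -0.571 0.260
  outer loop
   vertex 2.0 1.5 3.0
   vertex 3.0 1.5 0.0
   vertex 4.0 4.0 2.5
  endloop
 endfacet
 facet normal 0.744 -0.620 0.248
  outer loop
   vertex 2.0 1.5 3.0
   vertex 1.5 0.5 2.0
   vertex 3.0 1.5 0.0
  endloop
 endfacet
 facet normal -0.271 -0.610 0.745
  outer loop
   vertex 2.0 1.5 3.0
   vertex 0.5 4.0 4.5
   vertex 1.5 0.5 2.0
  endloop
 endfacet
 facet normal -0.060 -0.540 0.840
  outer loop
   vertex 2.0 1.5 3.0
   vertex 2.5 3.0 4.0
   vertex 0.5 4.0 4.5
  endloop
 endfacet
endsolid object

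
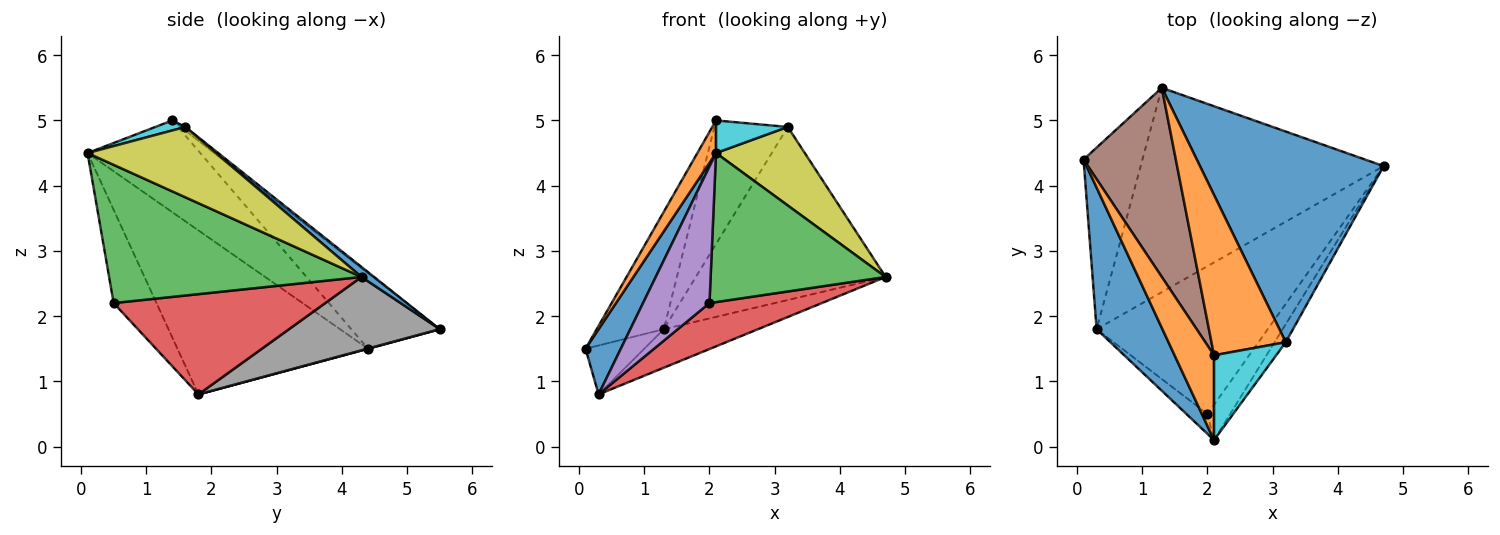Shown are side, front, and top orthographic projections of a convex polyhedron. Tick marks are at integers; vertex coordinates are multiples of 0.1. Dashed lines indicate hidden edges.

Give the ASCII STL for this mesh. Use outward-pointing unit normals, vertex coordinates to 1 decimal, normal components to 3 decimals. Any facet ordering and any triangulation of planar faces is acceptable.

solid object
 facet normal -0.915 -0.169 0.367
  outer loop
   vertex 0.3 1.8 0.8
   vertex 2.1 0.1 4.5
   vertex 0.1 4.4 1.5
  endloop
 endfacet
 facet normal -0.908 -0.150 0.390
  outer loop
   vertex 2.1 1.4 5.0
   vertex 0.1 4.4 1.5
   vertex 2.1 0.1 4.5
  endloop
 endfacet
 facet normal 0.814 -0.565 -0.134
  outer loop
   vertex 2.0 0.5 2.2
   vertex 4.7 4.3 2.6
   vertex 2.1 0.1 4.5
  endloop
 endfacet
 facet normal 0.488 -0.259 -0.833
  outer loop
   vertex 2.0 0.5 2.2
   vertex 0.3 1.8 0.8
   vertex 4.7 4.3 2.6
  endloop
 endfacet
 facet normal -0.538 -0.834 -0.122
  outer loop
   vertex 2.0 0.5 2.2
   vertex 2.1 0.1 4.5
   vertex 0.3 1.8 0.8
  endloop
 endfacet
 facet normal -0.571 0.433 0.697
  outer loop
   vertex 1.3 5.5 1.8
   vertex 0.1 4.4 1.5
   vertex 2.1 1.4 5.0
  endloop
 endfacet
 facet normal 0.003 0.260 -0.966
  outer loop
   vertex 1.3 5.5 1.8
   vertex 0.3 1.8 0.8
   vertex 0.1 4.4 1.5
  endloop
 endfacet
 facet normal 0.284 0.178 -0.942
  outer loop
   vertex 1.3 5.5 1.8
   vertex 4.7 4.3 2.6
   vertex 0.3 1.8 0.8
  endloop
 endfacet
 facet normal 0.816 -0.564 -0.130
  outer loop
   vertex 3.2 1.6 4.9
   vertex 2.1 0.1 4.5
   vertex 4.7 4.3 2.6
  endloop
 endfacet
 facet normal 0.148 -0.355 0.923
  outer loop
   vertex 3.2 1.6 4.9
   vertex 2.1 1.4 5.0
   vertex 2.1 0.1 4.5
  endloop
 endfacet
 facet normal 0.042 0.634 0.772
  outer loop
   vertex 3.2 1.6 4.9
   vertex 4.7 4.3 2.6
   vertex 1.3 5.5 1.8
  endloop
 endfacet
 facet normal -0.039 0.610 0.791
  outer loop
   vertex 3.2 1.6 4.9
   vertex 1.3 5.5 1.8
   vertex 2.1 1.4 5.0
  endloop
 endfacet
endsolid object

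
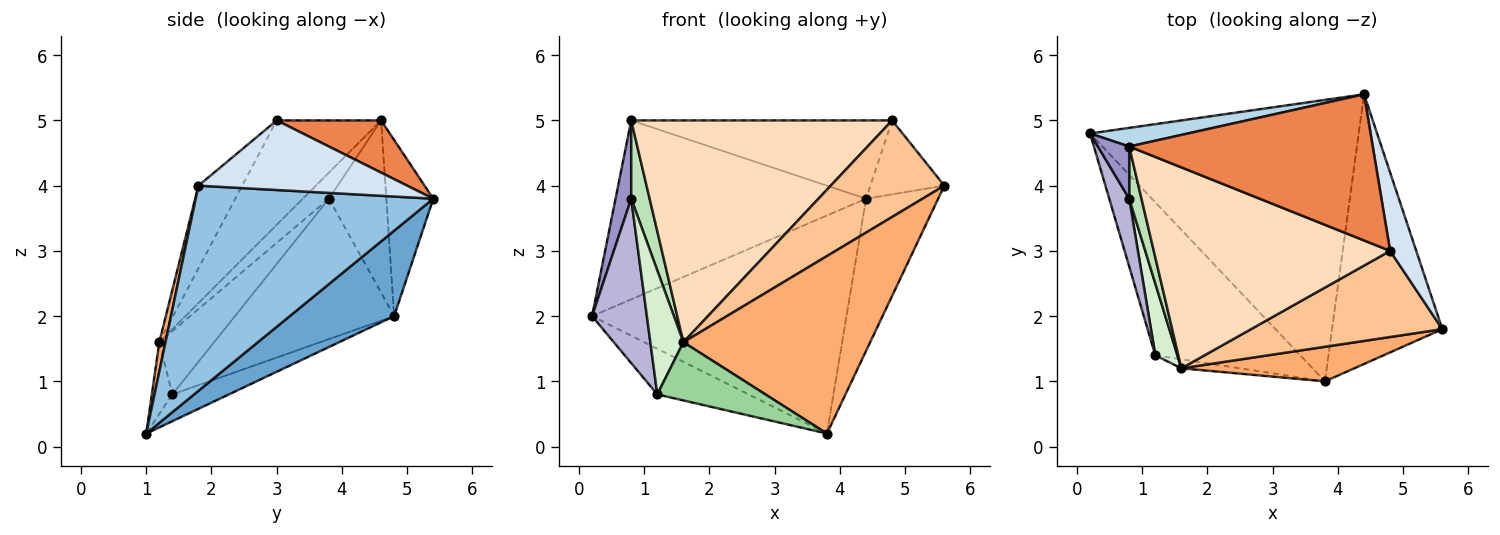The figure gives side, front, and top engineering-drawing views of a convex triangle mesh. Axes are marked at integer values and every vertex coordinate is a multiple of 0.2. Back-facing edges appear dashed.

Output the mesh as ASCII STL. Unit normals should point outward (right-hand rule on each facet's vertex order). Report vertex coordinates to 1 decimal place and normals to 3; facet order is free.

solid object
 facet normal 0.244 0.594 -0.767
  outer loop
   vertex 3.8 1.0 0.2
   vertex 0.2 4.8 2.0
   vertex 4.4 5.4 3.8
  endloop
 endfacet
 facet normal 0.851 0.258 -0.457
  outer loop
   vertex 3.8 1.0 0.2
   vertex 4.4 5.4 3.8
   vertex 5.6 1.8 4.0
  endloop
 endfacet
 facet normal -0.183 0.978 0.102
  outer loop
   vertex 0.8 4.6 5.0
   vertex 4.4 5.4 3.8
   vertex 0.2 4.8 2.0
  endloop
 endfacet
 facet normal 0.889 0.315 0.333
  outer loop
   vertex 4.8 3.0 5.0
   vertex 5.6 1.8 4.0
   vertex 4.4 5.4 3.8
  endloop
 endfacet
 facet normal 0.186 0.464 0.866
  outer loop
   vertex 4.8 3.0 5.0
   vertex 4.4 5.4 3.8
   vertex 0.8 4.6 5.0
  endloop
 endfacet
 facet normal 0.032 -0.981 0.191
  outer loop
   vertex 1.6 1.2 1.6
   vertex 3.8 1.0 0.2
   vertex 5.6 1.8 4.0
  endloop
 endfacet
 facet normal -0.276 -0.717 0.640
  outer loop
   vertex 1.6 1.2 1.6
   vertex 5.6 1.8 4.0
   vertex 4.8 3.0 5.0
  endloop
 endfacet
 facet normal -0.284 -0.711 0.644
  outer loop
   vertex 1.6 1.2 1.6
   vertex 4.8 3.0 5.0
   vertex 0.8 4.6 5.0
  endloop
 endfacet
 facet normal -0.174 0.282 -0.944
  outer loop
   vertex 1.2 1.4 0.8
   vertex 0.2 4.8 2.0
   vertex 3.8 1.0 0.2
  endloop
 endfacet
 facet normal -0.184 -0.971 -0.151
  outer loop
   vertex 1.2 1.4 0.8
   vertex 3.8 1.0 0.2
   vertex 1.6 1.2 1.6
  endloop
 endfacet
 facet normal -0.763 -0.538 0.359
  outer loop
   vertex 0.8 3.8 3.8
   vertex 1.6 1.2 1.6
   vertex 0.8 4.6 5.0
  endloop
 endfacet
 facet normal -0.820 -0.495 0.286
  outer loop
   vertex 0.8 3.8 3.8
   vertex 1.2 1.4 0.8
   vertex 1.6 1.2 1.6
  endloop
 endfacet
 facet normal -0.950 -0.259 0.173
  outer loop
   vertex 0.8 3.8 3.8
   vertex 0.8 4.6 5.0
   vertex 0.2 4.8 2.0
  endloop
 endfacet
 facet normal -0.937 -0.323 0.133
  outer loop
   vertex 0.8 3.8 3.8
   vertex 0.2 4.8 2.0
   vertex 1.2 1.4 0.8
  endloop
 endfacet
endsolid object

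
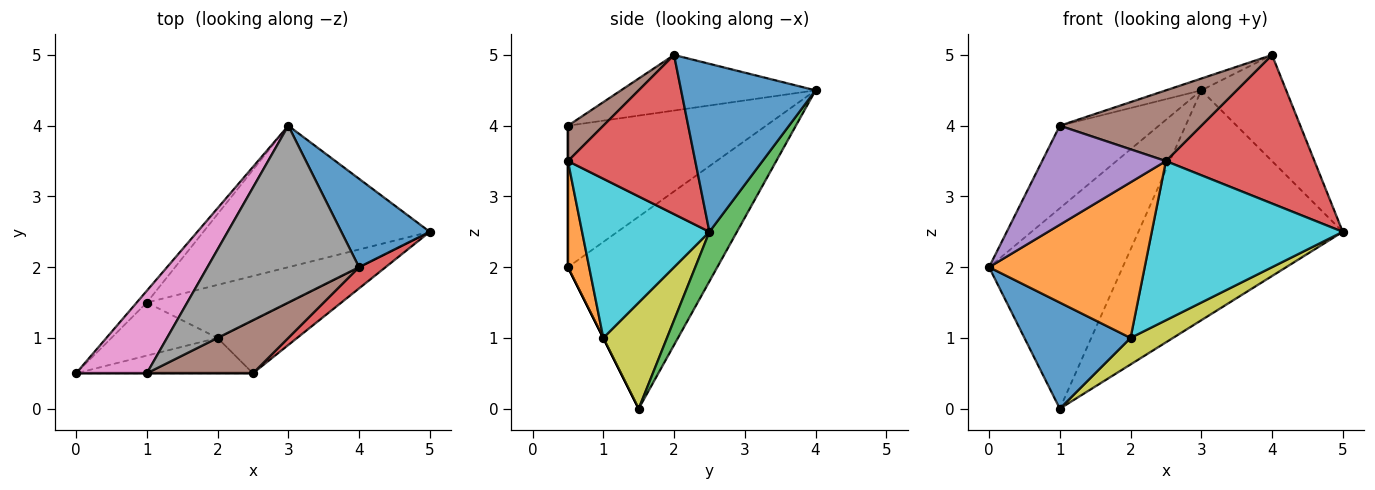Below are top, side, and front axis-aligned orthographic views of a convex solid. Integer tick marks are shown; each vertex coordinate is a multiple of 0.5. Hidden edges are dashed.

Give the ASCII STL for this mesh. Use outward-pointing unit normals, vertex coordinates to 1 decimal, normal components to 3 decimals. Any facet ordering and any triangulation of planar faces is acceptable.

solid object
 facet normal 0.772 0.488 0.407
  outer loop
   vertex 4.0 2.0 5.0
   vertex 5.0 2.5 2.5
   vertex 3.0 4.0 4.5
  endloop
 endfacet
 facet normal -0.745 0.666 -0.039
  outer loop
   vertex 1.0 1.5 0.0
   vertex 0.0 0.5 2.0
   vertex 3.0 4.0 4.5
  endloop
 endfacet
 facet normal 0.114 0.846 -0.521
  outer loop
   vertex 1.0 1.5 0.0
   vertex 3.0 4.0 4.5
   vertex 5.0 2.5 2.5
  endloop
 endfacet
 facet normal 0.647 -0.755 0.108
  outer loop
   vertex 2.5 0.5 3.5
   vertex 5.0 2.5 2.5
   vertex 4.0 2.0 5.0
  endloop
 endfacet
 facet normal 0.000 -1.000 0.000
  outer loop
   vertex 1.0 0.5 4.0
   vertex 0.0 0.5 2.0
   vertex 2.5 0.5 3.5
  endloop
 endfacet
 facet normal 0.196 -0.784 0.588
  outer loop
   vertex 1.0 0.5 4.0
   vertex 2.5 0.5 3.5
   vertex 4.0 2.0 5.0
  endloop
 endfacet
 facet normal -0.816 0.408 0.408
  outer loop
   vertex 1.0 0.5 4.0
   vertex 3.0 4.0 4.5
   vertex 0.0 0.5 2.0
  endloop
 endfacet
 facet normal -0.344 0.062 0.937
  outer loop
   vertex 1.0 0.5 4.0
   vertex 4.0 2.0 5.0
   vertex 3.0 4.0 4.5
  endloop
 endfacet
 facet normal 0.557 -0.371 -0.743
  outer loop
   vertex 2.0 1.0 1.0
   vertex 1.0 1.5 0.0
   vertex 5.0 2.5 2.5
  endloop
 endfacet
 facet normal 0.535 -0.802 -0.267
  outer loop
   vertex 2.0 1.0 1.0
   vertex 5.0 2.5 2.5
   vertex 2.5 0.5 3.5
  endloop
 endfacet
 facet normal 0.000 -0.894 -0.447
  outer loop
   vertex 2.0 1.0 1.0
   vertex 0.0 0.5 2.0
   vertex 1.0 1.5 0.0
  endloop
 endfacet
 facet normal 0.132 -0.967 -0.220
  outer loop
   vertex 2.0 1.0 1.0
   vertex 2.5 0.5 3.5
   vertex 0.0 0.5 2.0
  endloop
 endfacet
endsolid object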